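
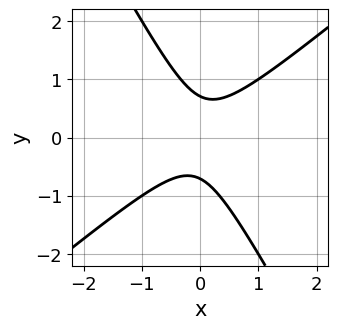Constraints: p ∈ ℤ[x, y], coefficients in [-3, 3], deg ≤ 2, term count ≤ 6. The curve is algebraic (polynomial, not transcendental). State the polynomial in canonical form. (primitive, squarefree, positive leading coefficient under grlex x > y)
3*x^2 - 2*x*y - 2*y^2 + 1

1. The degree is 2 — a generic line meets the curve in up to 2 points.
2. From the visible intercepts: no x-intercept at any integer in the box.
3. The integer polynomial consistent with all of this is the stated p.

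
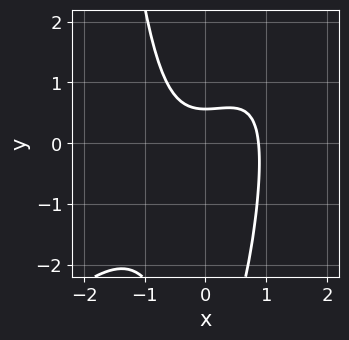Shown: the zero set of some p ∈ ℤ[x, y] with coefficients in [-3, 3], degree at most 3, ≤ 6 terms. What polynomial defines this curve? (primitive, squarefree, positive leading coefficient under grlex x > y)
The degree is 3 — the shape is more complex than any degree-2 curve.
Solving for integer coefficients yields p as stated.

3*x^3 - 3*x^2*y + y^2 + 3*y - 2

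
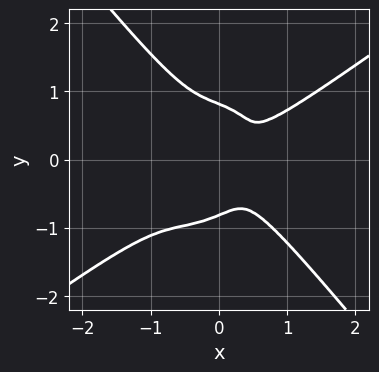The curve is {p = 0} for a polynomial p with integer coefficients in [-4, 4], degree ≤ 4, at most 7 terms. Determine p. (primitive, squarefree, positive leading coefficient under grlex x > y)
The degree is 4 — no degree-3 curve has this shape.
Solving for integer coefficients yields p as stated.

3*x^4 - 3*x^3*y - 3*y^4 - 2*x*y^2 + 2*y^2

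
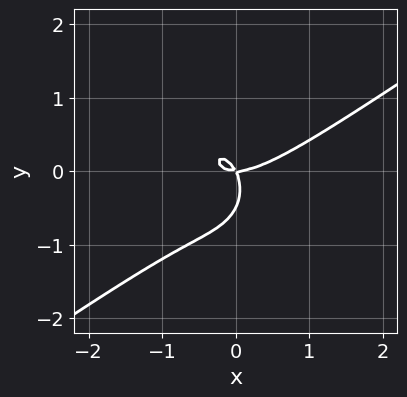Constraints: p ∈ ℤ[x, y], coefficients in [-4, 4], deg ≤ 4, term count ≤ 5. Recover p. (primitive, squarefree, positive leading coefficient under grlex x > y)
(a) Degree: no degree-2 curve has this shape, so deg p = 3.
(b) From the visible intercepts: one y-axis crossing is at y = 0; it meets the x-axis at x = 0 (among the integer gridlines).
(c) Fitting integer coefficients to these (and the overall shape) gives p.

2*x^3 - 2*x^2*y - 2*y^3 - 2*x*y - y^2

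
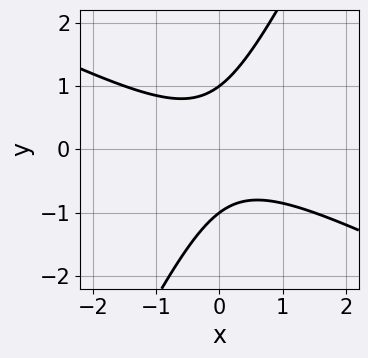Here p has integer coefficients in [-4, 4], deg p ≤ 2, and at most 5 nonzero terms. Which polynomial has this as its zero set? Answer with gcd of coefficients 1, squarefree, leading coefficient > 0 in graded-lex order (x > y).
First, deg p = 2. The shape is more complex than any degree-1 curve.
Next, checking where it meets the axes: no x-intercept at any integer in the box; the y-axis gridline crossings are at y ∈ {-1, 1}.
Finally, fitting integer coefficients to these (and the overall shape) gives p.

2*x^2 + 3*x*y - 2*y^2 + 2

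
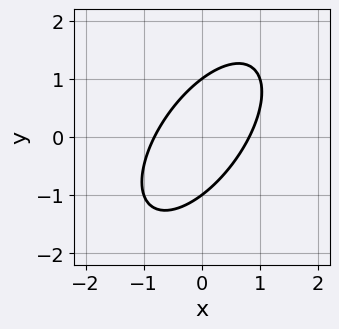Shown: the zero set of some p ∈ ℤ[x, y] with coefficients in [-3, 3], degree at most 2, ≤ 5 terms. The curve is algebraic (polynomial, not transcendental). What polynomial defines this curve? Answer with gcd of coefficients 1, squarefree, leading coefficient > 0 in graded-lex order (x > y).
3*x^2 - 3*x*y + 2*y^2 - 2

First, deg p = 2. A generic line meets the curve in up to 2 points.
Next, from the visible intercepts: the y-axis gridline crossings are at y ∈ {-1, 1}.
Finally, the integer polynomial consistent with all of this is the stated p.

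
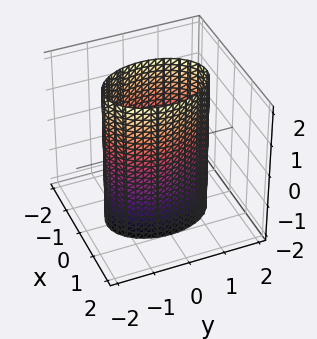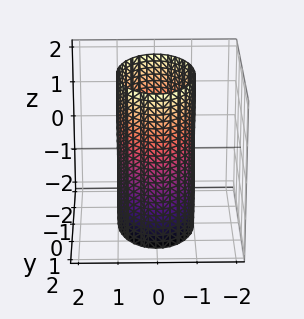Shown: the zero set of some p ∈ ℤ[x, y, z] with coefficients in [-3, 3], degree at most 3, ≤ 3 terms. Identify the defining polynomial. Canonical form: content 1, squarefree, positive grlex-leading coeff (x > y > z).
2*x^2 + y^2 - 2

(a) Degree: a cylinder; a quadric, so deg p = 2.
(b) Symmetries: the y ↦ −y reflection is a symmetry, so y appears only in even powers; mirror symmetry z ↦ −z ⇒ only even powers of z; it's symmetric under x → −x, forcing even powers of x.
(c) Checking where it meets the axes: no z-intercept at any integer in the box; the x-axis gridline crossings are at x ∈ {-1, 1}.
(d) The integer polynomial consistent with all of this is the stated p.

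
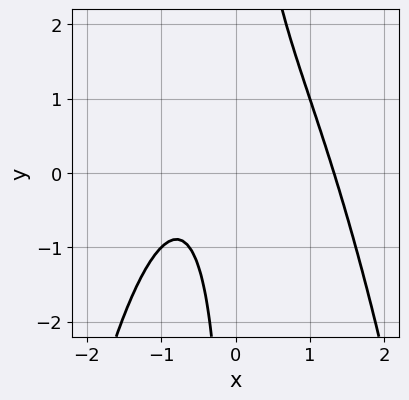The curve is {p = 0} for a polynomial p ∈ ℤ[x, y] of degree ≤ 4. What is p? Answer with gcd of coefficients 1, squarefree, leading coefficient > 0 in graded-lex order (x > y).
x^3 + x*y - x - 1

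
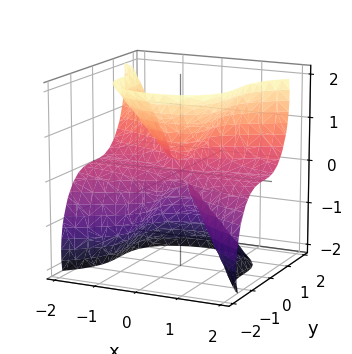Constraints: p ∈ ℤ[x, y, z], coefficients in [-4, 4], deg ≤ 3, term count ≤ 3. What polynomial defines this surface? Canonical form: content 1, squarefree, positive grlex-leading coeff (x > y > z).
(a) deg p = 3. The shape is more complex than any degree-2 surface.
(b) Against the integer gridlines: one z-axis crossing is at z = 0; one y-axis crossing is at y = 0; every point of the x-axis in the box is on the surface.
(c) Assembling these constraints gives the stated polynomial.

2*x^2*z - 3*y^3 - z^3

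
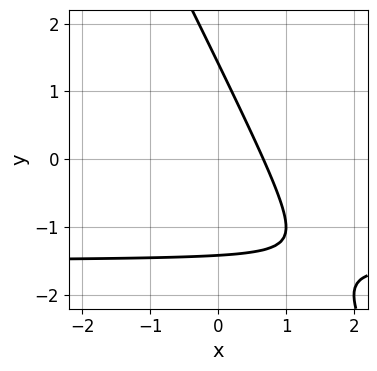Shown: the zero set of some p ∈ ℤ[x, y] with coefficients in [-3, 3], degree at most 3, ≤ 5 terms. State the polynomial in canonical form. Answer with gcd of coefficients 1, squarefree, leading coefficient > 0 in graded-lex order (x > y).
First, deg p = 2.
Finally, the integer polynomial consistent with all of this is the stated p.

2*x*y + y^2 + 3*x - 2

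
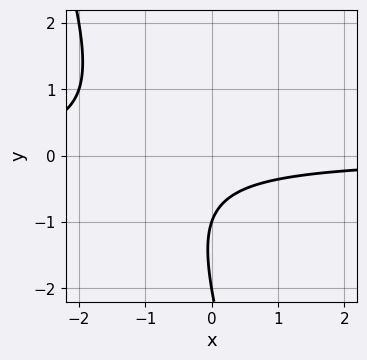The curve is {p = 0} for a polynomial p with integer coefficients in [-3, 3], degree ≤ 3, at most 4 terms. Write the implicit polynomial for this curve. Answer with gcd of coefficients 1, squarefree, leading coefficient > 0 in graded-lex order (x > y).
3*x*y + y^2 + 3*y + 2

The degree is 2 — a generic line meets the curve in up to 2 points.
Observable constraints: the curve avoids every integer x-axis point in the box; the y-axis gridline crossings are at y ∈ {-2, -1}.
These observations pin down the coefficients.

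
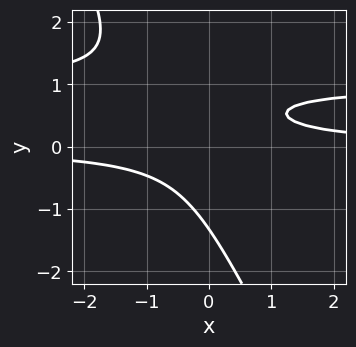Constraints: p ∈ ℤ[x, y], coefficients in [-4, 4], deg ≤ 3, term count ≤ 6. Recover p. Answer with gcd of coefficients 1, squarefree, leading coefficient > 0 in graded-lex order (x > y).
Degree: a generic line meets the curve in up to 3 points, so deg p = 3.
Observable constraints: it misses every integer gridline on the x-axis.
Fitting integer coefficients to these (and the overall shape) gives p.

2*x*y^2 + y^3 - 2*x*y - y + 1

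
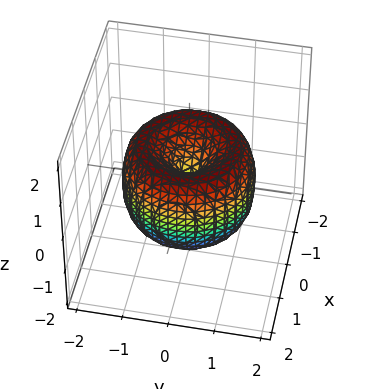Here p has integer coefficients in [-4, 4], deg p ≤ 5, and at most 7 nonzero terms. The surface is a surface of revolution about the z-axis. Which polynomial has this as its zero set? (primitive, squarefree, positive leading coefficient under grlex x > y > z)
First, degree: a generic line meets the surface in up to 4 points, so deg p = 4.
Next, symmetry: every cross-section ⟂ z is a circle, so x, y appear only via x² + y².
Next, from the axis intercepts and sections: it meets the y-axis at y = 0 (among the integer gridlines); it crosses the z-axis at the gridline z = 0.
Finally, the integer polynomial consistent with all of this is the stated p.

x^4 + 2*x^2*y^2 + y^4 - 2*x^2 - 2*y^2 + z^2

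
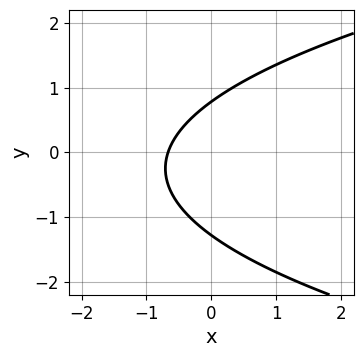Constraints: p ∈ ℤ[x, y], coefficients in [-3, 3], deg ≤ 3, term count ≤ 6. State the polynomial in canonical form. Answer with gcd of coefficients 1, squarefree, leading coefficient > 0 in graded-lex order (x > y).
(a) Degree: a generic line meets the curve in up to 2 points, so deg p = 2.
(b) The integer polynomial consistent with all of this is the stated p.

2*y^2 - 3*x + y - 2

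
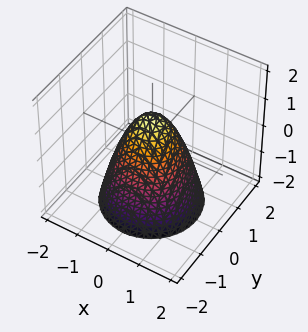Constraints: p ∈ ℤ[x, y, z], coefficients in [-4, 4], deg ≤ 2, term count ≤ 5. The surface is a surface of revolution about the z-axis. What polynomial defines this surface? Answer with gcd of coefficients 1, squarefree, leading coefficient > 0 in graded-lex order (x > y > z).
3*x^2 + 3*y^2 + 2*z - 2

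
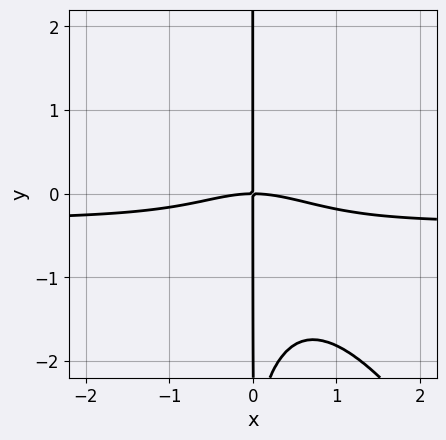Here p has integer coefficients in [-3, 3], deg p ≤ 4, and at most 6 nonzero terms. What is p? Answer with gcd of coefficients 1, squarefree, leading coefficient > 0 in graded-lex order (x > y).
First, the degree is 4 — no degree-3 curve has this shape.
Next, from the visible intercepts: it crosses the x-axis at the gridline x = 0; every point of the y-axis in the box is on the curve.
Finally, assembling these constraints gives the stated polynomial.

3*x^3*y + 2*x^2*y^2 + x^3 + x*y^2 + 3*x*y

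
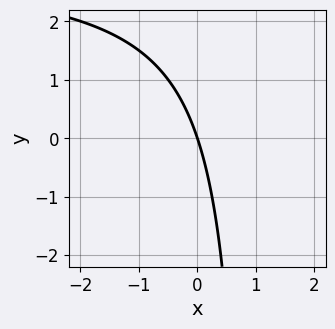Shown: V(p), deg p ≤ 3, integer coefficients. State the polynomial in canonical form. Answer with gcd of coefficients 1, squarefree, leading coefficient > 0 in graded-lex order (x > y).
x*y - 3*x - y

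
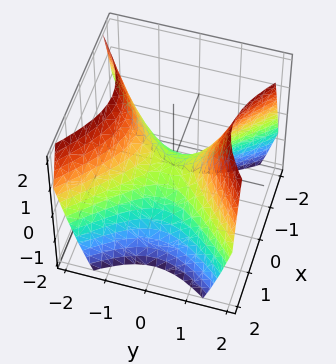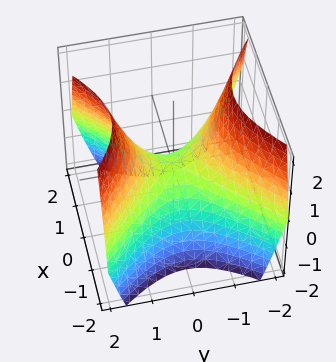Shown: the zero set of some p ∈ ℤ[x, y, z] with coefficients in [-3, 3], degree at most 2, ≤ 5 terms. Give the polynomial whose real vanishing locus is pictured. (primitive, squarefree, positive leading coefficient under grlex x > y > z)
x^2 - y^2 + z

First, degree: a saddle surface; a quadric, so deg p = 2.
Then, symmetries: the x ↦ −x reflection is a symmetry, so x appears only in even powers; the y ↦ −y reflection is a symmetry, so y appears only in even powers.
Then, checking where it meets the axes: it crosses the x-axis at the gridline x = 0; one z-axis crossing is at z = 0; it meets the y-axis at y = 0 (among the integer gridlines).
Finally, assembling these constraints gives the stated polynomial.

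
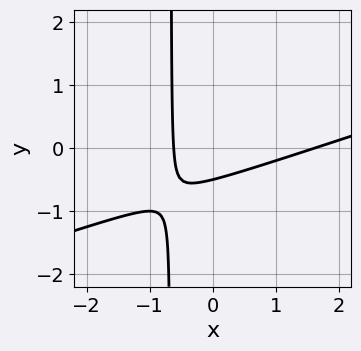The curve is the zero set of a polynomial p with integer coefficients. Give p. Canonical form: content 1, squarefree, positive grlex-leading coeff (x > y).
x^2 - 3*x*y - x - 2*y - 1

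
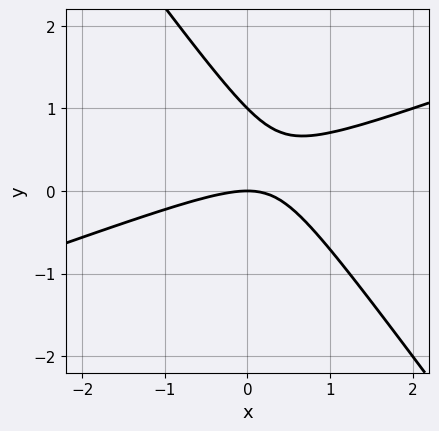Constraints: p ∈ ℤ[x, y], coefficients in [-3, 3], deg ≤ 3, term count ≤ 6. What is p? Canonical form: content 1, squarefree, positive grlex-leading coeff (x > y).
x^2 - 2*x*y - 2*y^2 + 2*y

First, deg p = 2.
Then, from the visible intercepts: among the integer gridlines, it crosses the y-axis at y ∈ {0, 1}; it meets the x-axis at x = 0 (among the integer gridlines).
Finally, together with the visible shape, these determine p as stated.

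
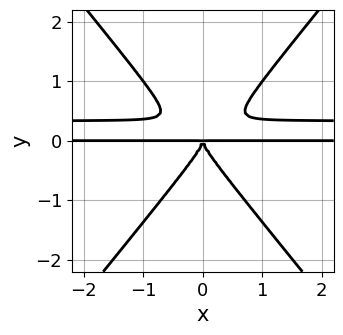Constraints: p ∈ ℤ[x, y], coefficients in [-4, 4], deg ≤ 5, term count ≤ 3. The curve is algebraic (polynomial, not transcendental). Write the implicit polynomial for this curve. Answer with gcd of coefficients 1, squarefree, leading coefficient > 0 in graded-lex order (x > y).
3*x^2*y^2 - 2*y^4 - x^2*y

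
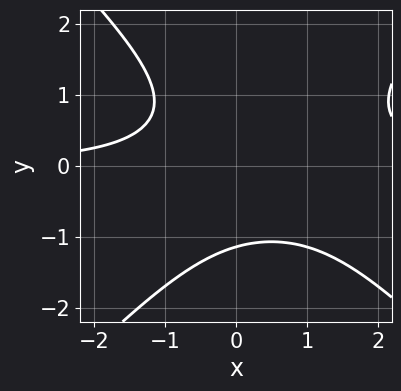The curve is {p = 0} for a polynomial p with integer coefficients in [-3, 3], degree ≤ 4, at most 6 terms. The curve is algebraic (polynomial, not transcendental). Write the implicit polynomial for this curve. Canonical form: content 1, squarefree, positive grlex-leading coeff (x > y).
1. Degree: the shape is more complex than any degree-2 curve, so deg p = 3.
2. Checking where it meets the axes: it misses every integer gridline on the x-axis.
3. Together with the visible shape, these determine p as stated.

2*x^2*y - 2*y^3 - 2*x*y - 3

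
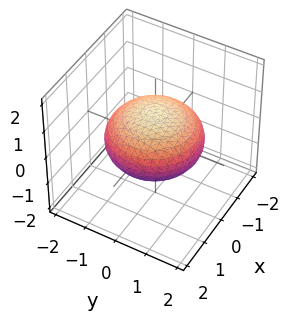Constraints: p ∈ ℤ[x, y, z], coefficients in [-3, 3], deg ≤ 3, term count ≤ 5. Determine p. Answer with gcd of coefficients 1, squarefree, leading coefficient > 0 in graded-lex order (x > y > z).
x^2 + y^2 + 2*z^2 - 2

1. deg p = 2. A generic line meets the surface in up to 2 points.
2. Symmetries: the surface is invariant under rotation about z: p = q(x² + y², z).
3. From the visible intercepts: a circular section at z = 0 has radius between 1 and 2; the z-axis gridline crossings are at z ∈ {-1, 1}.
4. Putting this together gives p.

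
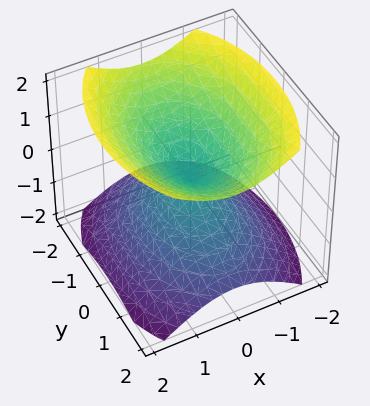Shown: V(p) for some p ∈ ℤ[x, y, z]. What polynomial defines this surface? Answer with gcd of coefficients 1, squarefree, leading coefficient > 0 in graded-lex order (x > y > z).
First, I count 2 distinct pieces. They look like related sheets of one shape, so recover p as a whole.
Next, deg p = 2. Two nappes meeting at a single point; a quadric.
Then, symmetries: mirror symmetry y ↦ −y ⇒ only even powers of y; mirror symmetry z ↦ −z ⇒ only even powers of z; it's symmetric under x → −x, forcing even powers of x.
Next, from the axis intercepts and sections: it crosses the y-axis at the gridline y = 0; one z-axis crossing is at z = 0; it meets the x-axis at x = 0 (among the integer gridlines).
Finally, assembling these constraints gives the stated polynomial.

2*x^2 + y^2 - 2*z^2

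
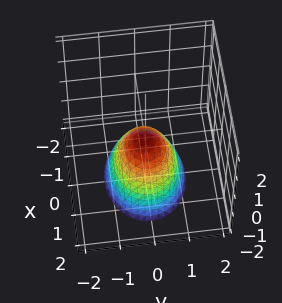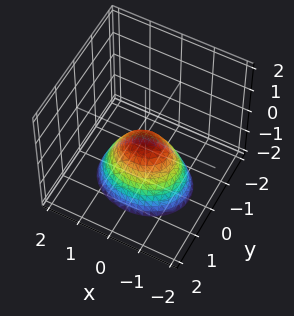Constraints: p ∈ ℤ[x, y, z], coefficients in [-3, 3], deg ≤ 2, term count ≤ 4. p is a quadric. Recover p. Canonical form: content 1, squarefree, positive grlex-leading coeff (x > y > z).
1. Degree: a paraboloid; a quadric, so deg p = 2.
2. Symmetries: the x ↦ −x reflection is a symmetry, so x appears only in even powers; it's symmetric under y → −y, forcing even powers of y.
3. Reading off the gridlines: it meets the x-axis at x = 0 (among the integer gridlines); one z-axis crossing is at z = 0; it crosses the y-axis at the gridline y = 0.
4. Matching integer coefficients to the picture gives p.

2*x^2 + 3*y^2 + 2*z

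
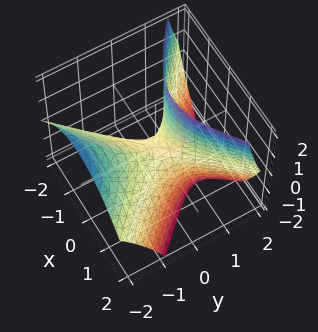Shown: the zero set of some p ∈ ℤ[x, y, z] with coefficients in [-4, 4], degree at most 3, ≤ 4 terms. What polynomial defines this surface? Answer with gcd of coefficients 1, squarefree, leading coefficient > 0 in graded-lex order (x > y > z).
1. deg p = 2.
2. Checking where it meets the axes: it crosses the y-axis at the gridline y = 0; one x-axis crossing is at x = 0; it crosses the z-axis at the gridline z = 0.
3. Assembling these constraints gives the stated polynomial.

3*x^2 - 3*y^2 - 3*y*z + 2*z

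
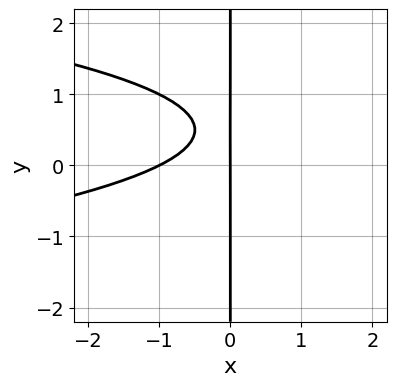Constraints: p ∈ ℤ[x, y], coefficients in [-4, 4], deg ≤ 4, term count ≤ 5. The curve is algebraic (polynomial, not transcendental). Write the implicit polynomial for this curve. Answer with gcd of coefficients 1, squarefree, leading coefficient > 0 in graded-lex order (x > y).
The degree is 3 — no degree-2 curve has this shape.
From the axis intercepts and sections: the x-axis gridline crossings are at x ∈ {-1, 0}; the visible y-axis segment lies entirely on the curve.
Fitting integer coefficients to these (and the overall shape) gives p.

2*x*y^2 + x^2 - 2*x*y + x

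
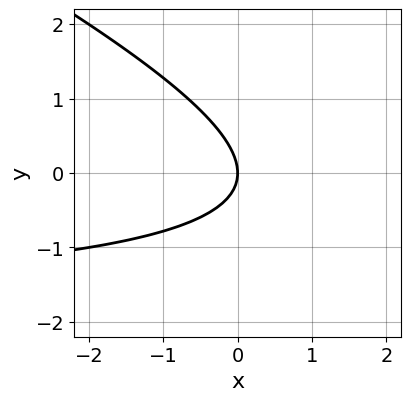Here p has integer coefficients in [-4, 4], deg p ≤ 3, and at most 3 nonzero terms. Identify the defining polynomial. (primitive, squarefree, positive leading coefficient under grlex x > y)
x*y + 2*y^2 + 2*x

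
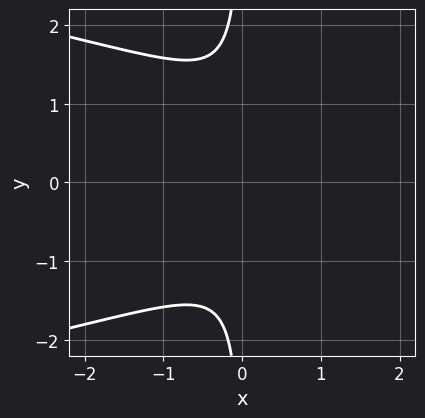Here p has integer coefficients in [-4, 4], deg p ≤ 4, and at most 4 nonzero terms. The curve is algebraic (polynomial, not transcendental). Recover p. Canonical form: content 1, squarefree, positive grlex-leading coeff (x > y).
2*x*y^2 + 2*x^2 - 2*x + 1

Degree: the shape is more complex than any degree-2 curve, so deg p = 3.
Symmetries: it's symmetric under y → −y, forcing even powers of y.
From the axis intercepts and sections: no y-intercept at any integer in the box; no x-intercept at any integer in the box.
Assembling these constraints gives the stated polynomial.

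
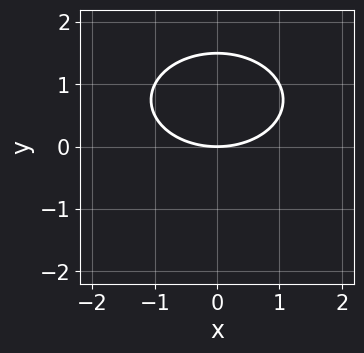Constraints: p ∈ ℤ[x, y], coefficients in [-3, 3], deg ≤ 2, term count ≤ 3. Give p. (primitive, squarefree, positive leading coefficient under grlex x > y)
Degree: a generic line meets the curve in up to 2 points, so deg p = 2.
Symmetries: mirror symmetry x ↦ −x ⇒ only even powers of x.
From the visible intercepts: one y-axis crossing is at y = 0; one x-axis crossing is at x = 0.
The integer polynomial consistent with all of this is the stated p.

x^2 + 2*y^2 - 3*y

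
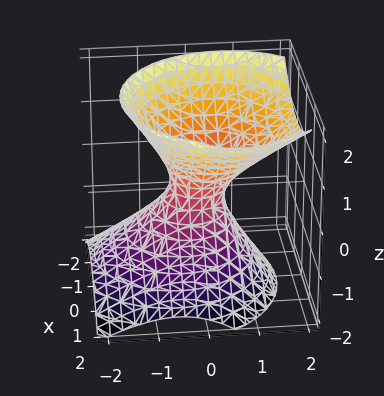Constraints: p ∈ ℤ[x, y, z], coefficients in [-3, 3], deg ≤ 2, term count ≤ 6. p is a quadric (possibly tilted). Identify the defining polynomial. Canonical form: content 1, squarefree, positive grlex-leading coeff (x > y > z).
1. deg p = 2. The shape is more complex than any degree-1 surface.
2. Reading off the gridlines: the surface avoids every integer z-axis point in the box.
3. Assembling these constraints gives the stated polynomial.

3*x^2 + 3*y^2 - 2*y*z - 3*z^2 - 1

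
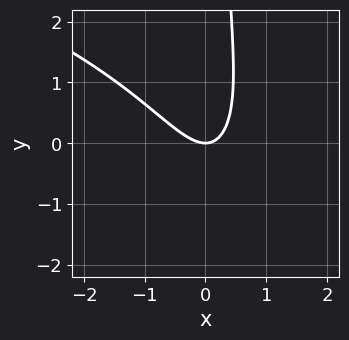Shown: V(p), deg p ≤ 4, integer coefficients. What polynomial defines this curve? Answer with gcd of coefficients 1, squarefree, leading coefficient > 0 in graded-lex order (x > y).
deg p = 3. A generic line meets the curve in up to 3 points.
Against the integer gridlines: it crosses the x-axis at the gridline x = 0; one y-axis crossing is at y = 0.
Assembling these constraints gives the stated polynomial.

x*y^2 + 3*x^2 + 2*x*y - 2*y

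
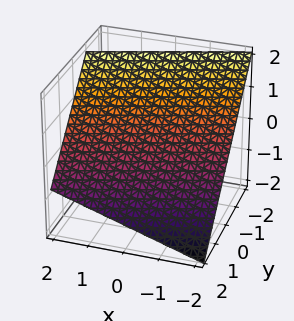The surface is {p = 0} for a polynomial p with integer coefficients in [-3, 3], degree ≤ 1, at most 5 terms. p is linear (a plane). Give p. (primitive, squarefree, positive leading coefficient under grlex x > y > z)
First, degree: the surface is flat (a plane), so deg p = 1.
Next, from the axis intercepts and sections: it meets the x-axis at x = -2 (among the integer gridlines).
Finally, solving for integer coefficients yields p as stated.

x - 3*y - 3*z + 2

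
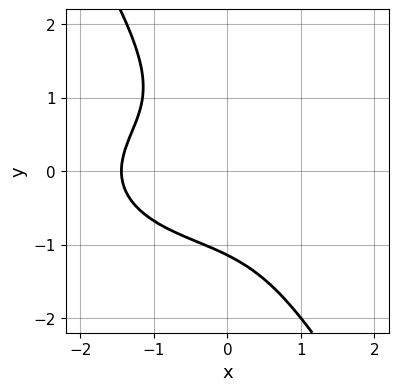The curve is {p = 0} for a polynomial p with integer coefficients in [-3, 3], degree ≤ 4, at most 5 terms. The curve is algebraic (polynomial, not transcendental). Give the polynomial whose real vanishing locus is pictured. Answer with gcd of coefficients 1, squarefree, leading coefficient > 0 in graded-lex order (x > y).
x^3 + 3*x*y^2 + 2*y^3 + 3

First, degree: a generic line meets the curve in up to 3 points, so deg p = 3.
Finally, putting this together gives p.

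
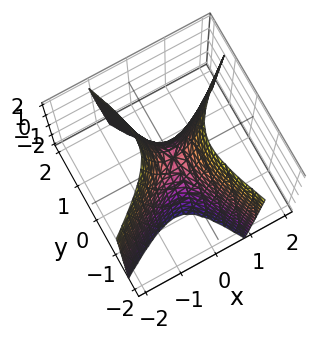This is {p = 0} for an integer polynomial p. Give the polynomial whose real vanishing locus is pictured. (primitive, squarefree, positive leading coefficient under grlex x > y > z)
(a) Degree: the shape is more complex than any degree-1 surface, so deg p = 2.
(b) Checking where it meets the axes: it crosses the y-axis at the gridline y = 0; it meets the z-axis at z = 0 (among the integer gridlines); it meets the x-axis at x = 0 (among the integer gridlines).
(c) These observations pin down the coefficients.

3*x^2 - 3*x*y - 2*y^2 - z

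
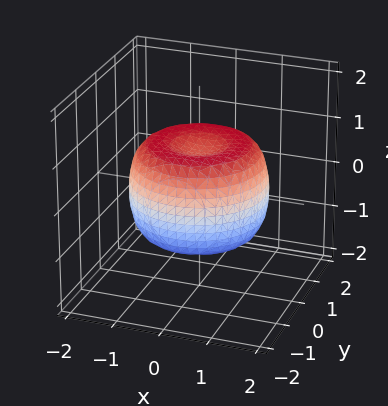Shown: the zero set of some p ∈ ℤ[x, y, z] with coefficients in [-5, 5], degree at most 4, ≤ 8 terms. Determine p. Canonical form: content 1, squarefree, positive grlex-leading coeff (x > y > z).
1. deg p = 4. No degree-3 surface has this shape.
2. Symmetries: the surface is invariant under rotation about z: p = q(x² + y², z).
3. Checking where it meets the axes: a circular section at z = 1 has radius between 0 and 1.
4. The integer polynomial consistent with all of this is the stated p.

2*x^4 + 4*x^2*y^2 + 2*y^4 - 3*x^2 - 3*y^2 + 3*z^2 - 2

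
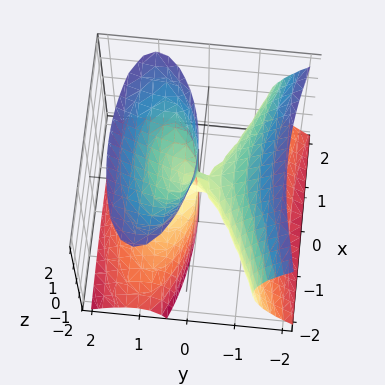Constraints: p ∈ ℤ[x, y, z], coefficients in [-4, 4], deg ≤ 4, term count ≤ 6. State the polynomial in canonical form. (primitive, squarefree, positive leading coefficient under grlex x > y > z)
First, deg p = 3.
Next, reading off the gridlines: one y-axis crossing is at y = 0; every point of the z-axis in the box is on the surface; it meets the x-axis at x = 0 (among the integer gridlines).
Finally, the integer polynomial consistent with all of this is the stated p.

2*y^3 - 2*y*z^2 + x^2 + y*z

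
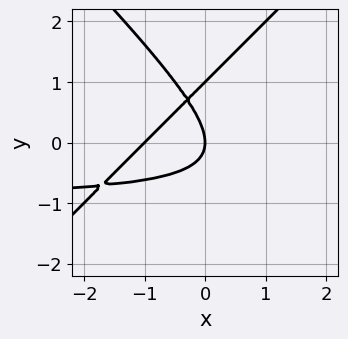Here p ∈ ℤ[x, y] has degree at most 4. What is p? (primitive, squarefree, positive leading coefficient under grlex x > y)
First, the degree is 3 — the shape is more complex than any degree-2 curve.
Then, checking where it meets the axes: among the integer gridlines, it crosses the x-axis at x ∈ {-1, 0}; among the integer gridlines, it crosses the y-axis at y ∈ {0, 1}.
Finally, the integer polynomial consistent with all of this is the stated p.

x^2*y - y^3 + x^2 + y^2 + x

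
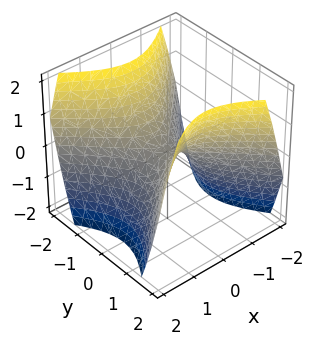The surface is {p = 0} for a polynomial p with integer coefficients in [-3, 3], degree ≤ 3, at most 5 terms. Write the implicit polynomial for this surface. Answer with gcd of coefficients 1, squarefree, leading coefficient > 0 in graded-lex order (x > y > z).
First, the degree is 2 — a hyperbolic paraboloid; a quadric.
Then, symmetries: mirror symmetry y ↦ −y ⇒ only even powers of y; the x ↦ −x reflection is a symmetry, so x appears only in even powers.
Next, from the visible intercepts: one y-axis crossing is at y = 0; it meets the z-axis at z = 0 (among the integer gridlines); it meets the x-axis at x = 0 (among the integer gridlines).
Finally, these observations pin down the coefficients.

x^2 - y^2 + z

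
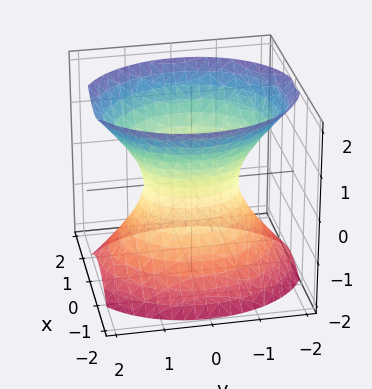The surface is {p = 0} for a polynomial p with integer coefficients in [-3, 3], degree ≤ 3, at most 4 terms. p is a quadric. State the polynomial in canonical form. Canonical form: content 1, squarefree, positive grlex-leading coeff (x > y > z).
Degree: an hourglass — one-sheet hyperboloid; a quadric, so deg p = 2.
Symmetries: mirror symmetry y ↦ −y ⇒ only even powers of y; mirror symmetry x ↦ −x ⇒ only even powers of x; the z ↦ −z reflection is a symmetry, so z appears only in even powers.
From the axis intercepts and sections: among the integer gridlines, it crosses the y-axis at y ∈ {-1, 1}; the surface avoids every integer z-axis point in the box.
The integer polynomial consistent with all of this is the stated p.

3*x^2 + 2*y^2 - 2*z^2 - 2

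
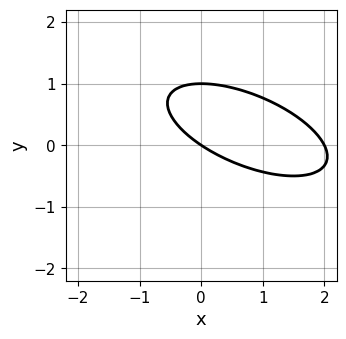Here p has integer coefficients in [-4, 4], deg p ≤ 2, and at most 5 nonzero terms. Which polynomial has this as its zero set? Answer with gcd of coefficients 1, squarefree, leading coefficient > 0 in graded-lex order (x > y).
x^2 + 2*x*y + 3*y^2 - 2*x - 3*y

First, deg p = 2. The shape is more complex than any degree-1 curve.
Next, reading off the gridlines: the x-axis gridline crossings are at x ∈ {0, 2}; the y-axis gridline crossings are at y ∈ {0, 1}.
Finally, matching integer coefficients to the picture gives p.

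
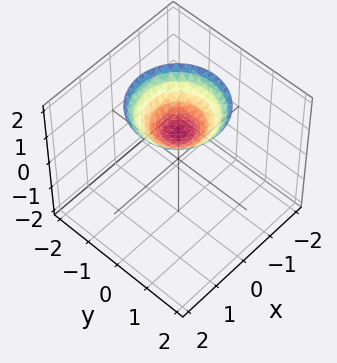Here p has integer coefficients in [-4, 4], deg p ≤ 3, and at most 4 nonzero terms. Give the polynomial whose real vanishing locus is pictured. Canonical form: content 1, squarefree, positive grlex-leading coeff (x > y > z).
2*x^2 + 2*y^2 - 3*z + 3

1. Degree: the shape is more complex than any degree-1 surface, so deg p = 2.
2. Symmetry: every cross-section ⟂ z is a circle, so x, y appear only via x² + y².
3. Observable constraints: it misses every integer gridline on the y-axis; a circular section at z = 2 has radius between 1 and 2; one z-axis crossing is at z = 1.
4. Putting this together gives p.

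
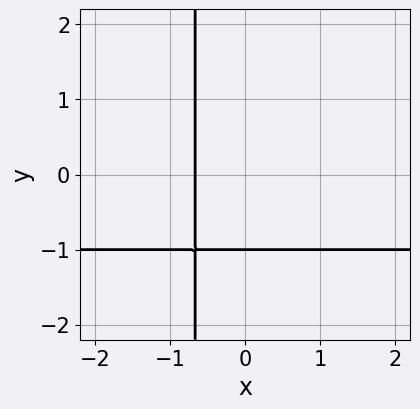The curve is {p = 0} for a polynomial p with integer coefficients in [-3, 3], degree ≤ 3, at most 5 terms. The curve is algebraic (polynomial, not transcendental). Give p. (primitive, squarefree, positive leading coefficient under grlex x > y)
3*x*y + 3*x + 2*y + 2

1. deg p = 2. No degree-1 curve has this shape.
2. Reading off the gridlines: it meets the y-axis at y = -1 (among the integer gridlines).
3. The integer polynomial consistent with all of this is the stated p.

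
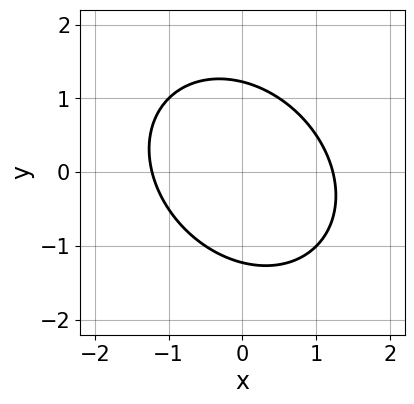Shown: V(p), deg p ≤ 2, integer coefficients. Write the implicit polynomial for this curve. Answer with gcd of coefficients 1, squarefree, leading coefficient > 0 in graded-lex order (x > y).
2*x^2 + x*y + 2*y^2 - 3

(a) deg p = 2.
(b) Solving for integer coefficients yields p as stated.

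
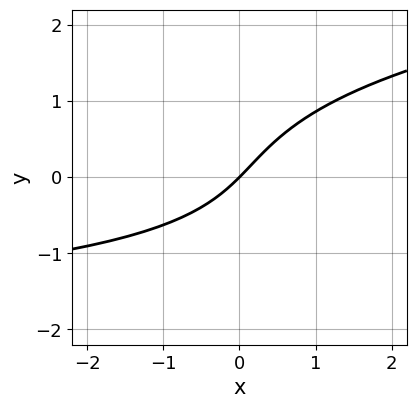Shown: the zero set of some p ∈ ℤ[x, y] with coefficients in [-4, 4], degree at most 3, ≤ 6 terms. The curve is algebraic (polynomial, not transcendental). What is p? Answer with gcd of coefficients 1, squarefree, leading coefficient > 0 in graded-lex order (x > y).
(a) The degree is 3 — no degree-2 curve has this shape.
(b) Reading off the gridlines: it meets the x-axis at x = 0 (among the integer gridlines); it crosses the y-axis at the gridline y = 0.
(c) Fitting integer coefficients to these (and the overall shape) gives p.

2*y^3 - x*y - 3*x + 3*y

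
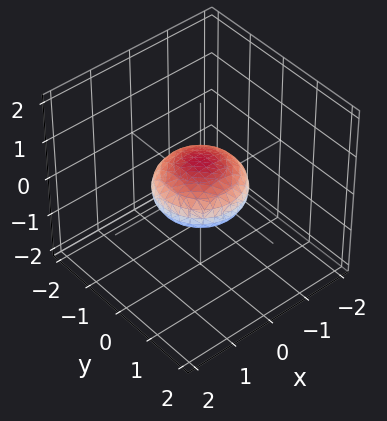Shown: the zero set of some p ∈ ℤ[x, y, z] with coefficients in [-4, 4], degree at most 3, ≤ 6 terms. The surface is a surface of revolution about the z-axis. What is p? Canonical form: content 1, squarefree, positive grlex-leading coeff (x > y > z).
x^2 + y^2 + 2*z^2 - 1

Degree: no degree-1 surface has this shape, so deg p = 2.
Symmetries: the z-axis is an axis of rotation, so x and y enter only as x² + y².
From the visible intercepts: among the integer gridlines, it crosses the y-axis at y ∈ {-1, 1}; the x-axis gridline crossings are at x ∈ {-1, 1}; a circular section at z = 0 has radius exactly 1.
The integer polynomial consistent with all of this is the stated p.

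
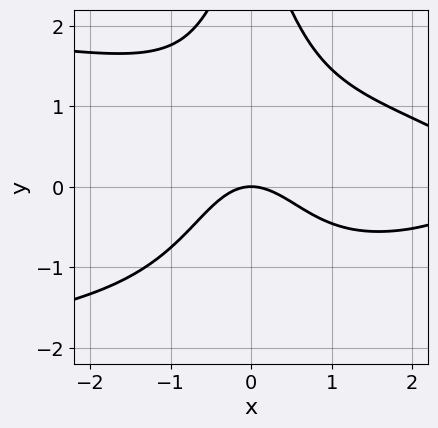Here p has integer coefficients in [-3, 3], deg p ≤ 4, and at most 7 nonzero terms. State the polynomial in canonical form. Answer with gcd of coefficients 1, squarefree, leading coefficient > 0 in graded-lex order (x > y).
2*x^2*y^2 + x^3 - 3*x^2 + y^2 - 3*y

deg p = 4. No degree-3 curve has this shape.
From the visible intercepts: it crosses the x-axis at the gridline x = 0; one y-axis crossing is at y = 0.
Putting this together gives p.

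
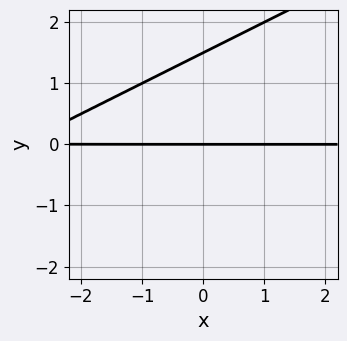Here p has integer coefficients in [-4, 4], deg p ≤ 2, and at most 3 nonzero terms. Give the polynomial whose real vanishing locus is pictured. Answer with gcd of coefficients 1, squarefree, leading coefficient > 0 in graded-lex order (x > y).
Degree: a generic line meets the curve in up to 2 points, so deg p = 2.
From the axis intercepts and sections: every point of the x-axis in the box is on the curve; it meets the y-axis at y = 0 (among the integer gridlines).
Solving for integer coefficients yields p as stated.

x*y - 2*y^2 + 3*y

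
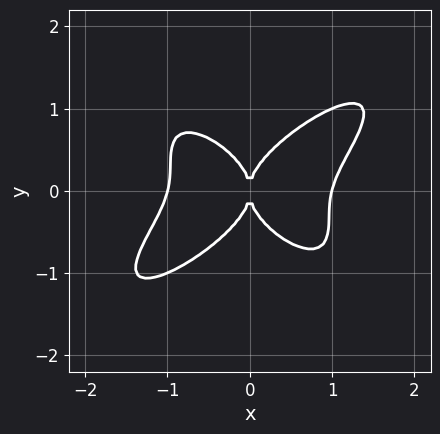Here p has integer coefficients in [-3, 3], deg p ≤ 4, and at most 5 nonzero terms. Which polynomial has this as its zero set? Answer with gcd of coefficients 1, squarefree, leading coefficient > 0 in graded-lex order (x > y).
2*x^4 - x^3*y - 2*x^2*y^2 + 3*y^4 - 2*x^2

1. Degree: no degree-3 curve has this shape, so deg p = 4.
2. Reading off the gridlines: among the integer gridlines, it crosses the x-axis at x ∈ {-1, 0, 1}; it crosses the y-axis at the gridline y = 0.
3. Matching integer coefficients to the picture gives p.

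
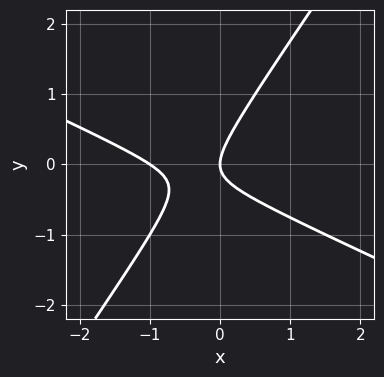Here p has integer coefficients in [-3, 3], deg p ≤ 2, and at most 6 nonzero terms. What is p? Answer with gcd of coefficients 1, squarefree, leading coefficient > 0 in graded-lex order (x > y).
deg p = 2. A generic line meets the curve in up to 2 points.
Reading off the gridlines: among the integer gridlines, it crosses the x-axis at x ∈ {-1, 0}; it crosses the y-axis at the gridline y = 0.
Fitting integer coefficients to these (and the overall shape) gives p.

2*x^2 + 3*x*y - 3*y^2 + 2*x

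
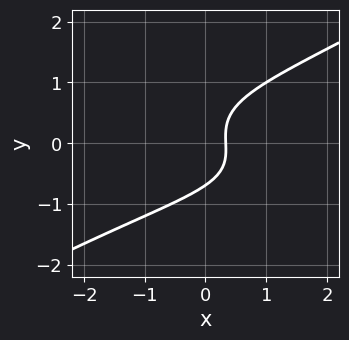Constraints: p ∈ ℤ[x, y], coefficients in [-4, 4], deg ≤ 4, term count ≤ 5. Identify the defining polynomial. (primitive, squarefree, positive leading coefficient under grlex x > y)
x^2*y - 3*y^3 + 3*x - 1

(a) Degree: the shape is more complex than any degree-2 curve, so deg p = 3.
(b) Putting this together gives p.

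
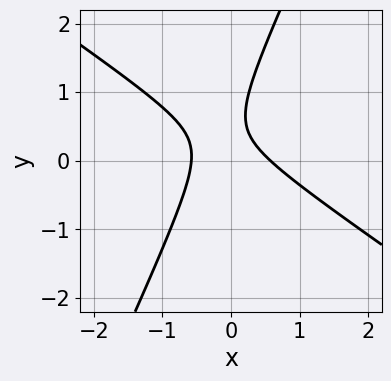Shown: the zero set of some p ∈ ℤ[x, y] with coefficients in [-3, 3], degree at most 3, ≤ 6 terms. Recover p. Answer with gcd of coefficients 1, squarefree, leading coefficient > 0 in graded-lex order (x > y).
3*x^2 + 3*x*y - 2*y^2 + 2*y - 1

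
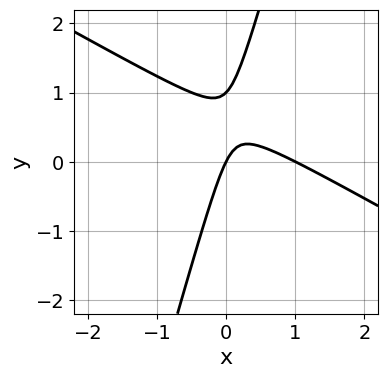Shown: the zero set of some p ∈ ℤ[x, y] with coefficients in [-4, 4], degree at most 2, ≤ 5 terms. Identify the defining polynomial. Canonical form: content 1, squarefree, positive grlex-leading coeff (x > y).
deg p = 2. A generic line meets the curve in up to 2 points.
Reading off the gridlines: among the integer gridlines, it crosses the y-axis at y ∈ {0, 1}; among the integer gridlines, it crosses the x-axis at x ∈ {0, 1}.
Assembling these constraints gives the stated polynomial.

2*x^2 + 3*x*y - y^2 - 2*x + y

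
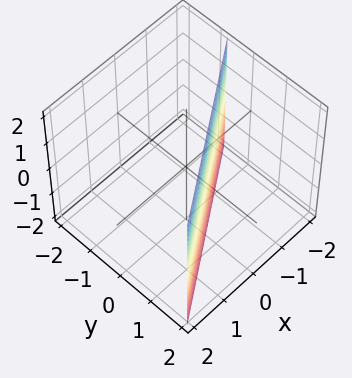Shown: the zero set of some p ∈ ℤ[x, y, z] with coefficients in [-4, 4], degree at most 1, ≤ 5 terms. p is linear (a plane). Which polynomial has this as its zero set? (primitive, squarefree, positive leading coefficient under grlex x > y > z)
2*x - 3*y + 2

Degree: the surface is flat (a plane), so deg p = 1.
Checking where it meets the axes: it misses every integer gridline on the z-axis; one x-axis crossing is at x = -1.
Putting this together gives p.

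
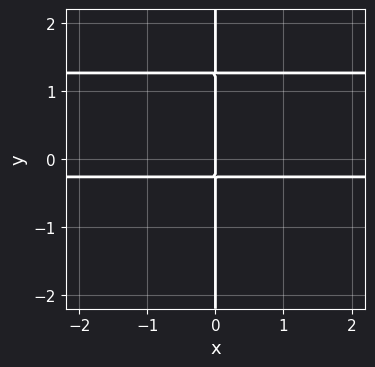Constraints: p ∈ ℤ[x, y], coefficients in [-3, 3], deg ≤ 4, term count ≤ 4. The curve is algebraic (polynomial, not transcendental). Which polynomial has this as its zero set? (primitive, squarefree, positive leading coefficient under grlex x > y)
3*x*y^2 - 3*x*y - x

1. deg p = 3. A generic line meets the curve in up to 3 points.
2. From the visible intercepts: it crosses the x-axis at the gridline x = 0; every point of the y-axis in the box is on the curve.
3. The integer polynomial consistent with all of this is the stated p.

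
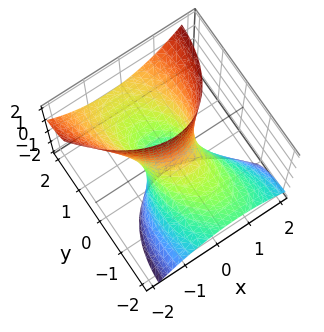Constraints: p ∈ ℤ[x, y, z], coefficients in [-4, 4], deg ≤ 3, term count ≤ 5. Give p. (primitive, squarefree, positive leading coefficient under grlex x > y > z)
2*x^2 + x*y + y^2 - 3*y*z - 1

1. The degree is 2 — the shape is more complex than any degree-1 surface.
2. Observable constraints: the surface avoids every integer z-axis point in the box; among the integer gridlines, it crosses the y-axis at y ∈ {-1, 1}.
3. Fitting integer coefficients to these (and the overall shape) gives p.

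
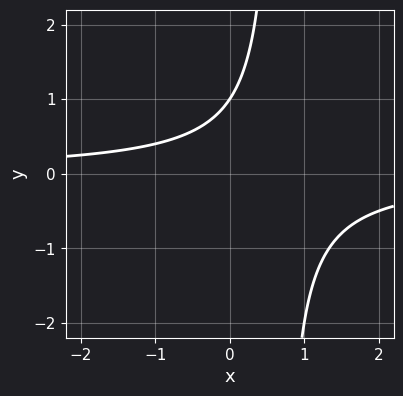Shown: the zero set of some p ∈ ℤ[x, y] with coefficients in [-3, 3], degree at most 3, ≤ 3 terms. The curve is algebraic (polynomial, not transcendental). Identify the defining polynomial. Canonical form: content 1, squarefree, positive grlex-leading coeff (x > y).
First, degree: a generic line meets the curve in up to 2 points, so deg p = 2.
Then, reading off the gridlines: it crosses the y-axis at the gridline y = 1; it misses every integer gridline on the x-axis.
Finally, fitting integer coefficients to these (and the overall shape) gives p.

3*x*y - 2*y + 2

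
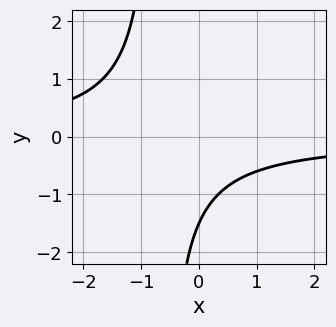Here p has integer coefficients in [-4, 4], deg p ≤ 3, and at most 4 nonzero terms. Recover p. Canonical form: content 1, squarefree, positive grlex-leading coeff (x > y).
(a) Degree: no degree-1 curve has this shape, so deg p = 2.
(b) Reading off the gridlines: no x-intercept at any integer in the box.
(c) Solving for integer coefficients yields p as stated.

3*x*y + 2*y + 3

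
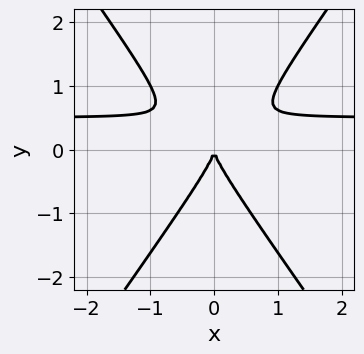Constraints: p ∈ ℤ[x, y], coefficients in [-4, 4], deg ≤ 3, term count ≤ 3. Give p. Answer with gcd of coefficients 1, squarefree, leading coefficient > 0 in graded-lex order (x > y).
2*x^2*y - y^3 - x^2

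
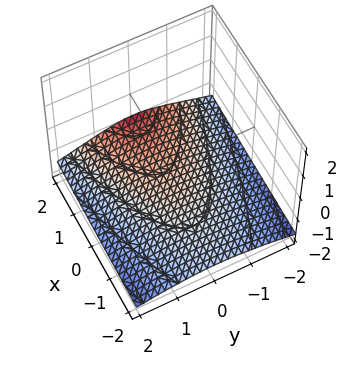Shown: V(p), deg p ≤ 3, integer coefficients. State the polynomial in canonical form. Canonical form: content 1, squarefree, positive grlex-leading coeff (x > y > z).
First, deg p = 3. No degree-2 surface has this shape.
Then, from the axis intercepts and sections: it misses every integer gridline on the y-axis; no x-intercept at any integer in the box.
Finally, fitting integer coefficients to these (and the overall shape) gives p.

2*z^3 + y^2 - x + 3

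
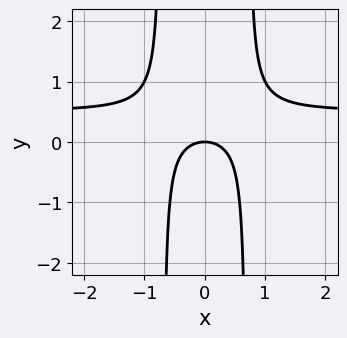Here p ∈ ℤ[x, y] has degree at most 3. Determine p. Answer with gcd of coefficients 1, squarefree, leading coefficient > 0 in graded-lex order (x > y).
2*x^2*y - x^2 - y

deg p = 3. A generic line meets the curve in up to 3 points.
Symmetries: mirror symmetry x ↦ −x ⇒ only even powers of x.
Checking where it meets the axes: it crosses the y-axis at the gridline y = 0; one x-axis crossing is at x = 0.
Together with the visible shape, these determine p as stated.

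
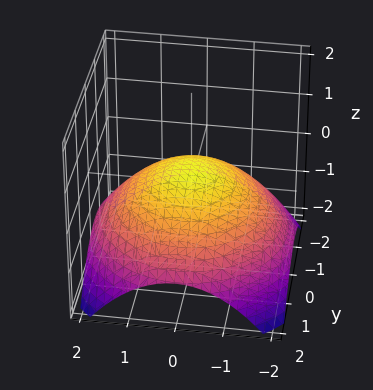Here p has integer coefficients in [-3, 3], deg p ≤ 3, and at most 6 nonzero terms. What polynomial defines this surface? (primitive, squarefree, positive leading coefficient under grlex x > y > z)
x^2 + y^2 + 3*z - 1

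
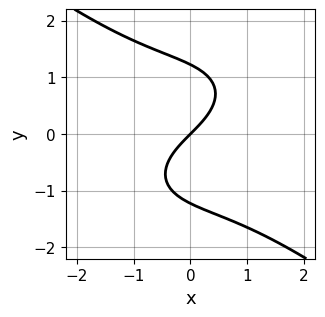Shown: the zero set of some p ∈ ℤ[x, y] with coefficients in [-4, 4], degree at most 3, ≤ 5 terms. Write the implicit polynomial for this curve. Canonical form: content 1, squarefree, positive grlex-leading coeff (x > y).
x^3 + 2*y^3 + 3*x - 3*y

(a) The degree is 3 — no degree-2 curve has this shape.
(b) Checking where it meets the axes: it crosses the y-axis at the gridline y = 0; one x-axis crossing is at x = 0.
(c) Together with the visible shape, these determine p as stated.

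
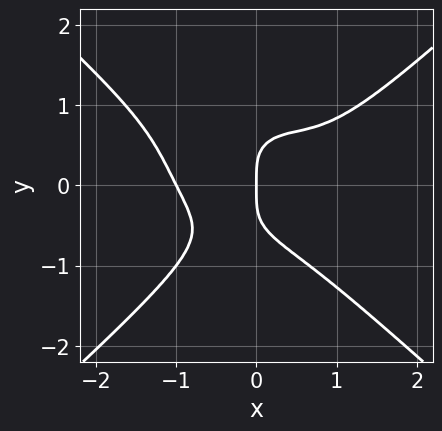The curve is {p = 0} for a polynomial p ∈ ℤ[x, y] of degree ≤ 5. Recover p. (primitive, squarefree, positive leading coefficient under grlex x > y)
First, deg p = 4.
Next, observable constraints: among the integer gridlines, it crosses the x-axis at x ∈ {-1, 0}; it meets the y-axis at y = 0 (among the integer gridlines).
Finally, assembling these constraints gives the stated polynomial.

2*x^4 - 3*y^4 - 3*x^2*y + 2*x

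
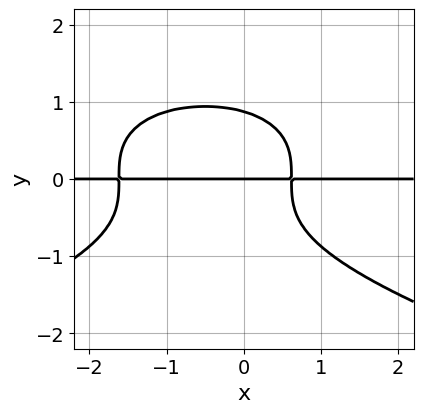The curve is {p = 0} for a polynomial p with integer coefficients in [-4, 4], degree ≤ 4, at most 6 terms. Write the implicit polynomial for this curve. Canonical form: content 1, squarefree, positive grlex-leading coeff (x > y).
3*y^4 + 2*x^2*y + 2*x*y - 2*y

First, the degree is 4 — no degree-3 curve has this shape.
Then, against the integer gridlines: the visible x-axis segment lies entirely on the curve; one y-axis crossing is at y = 0.
Finally, solving for integer coefficients yields p as stated.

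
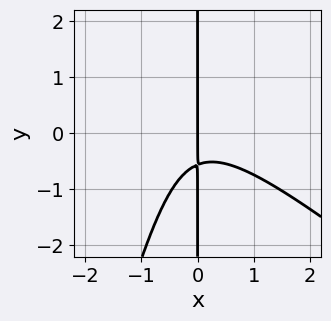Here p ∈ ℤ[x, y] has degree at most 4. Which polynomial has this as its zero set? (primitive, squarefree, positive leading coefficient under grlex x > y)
3*x^3 + 3*x^2*y - x*y^2 + 3*x*y + 2*x

Degree: a generic line meets the curve in up to 3 points, so deg p = 3.
Reading off the gridlines: one x-axis crossing is at x = 0; the visible y-axis segment lies entirely on the curve.
Putting this together gives p.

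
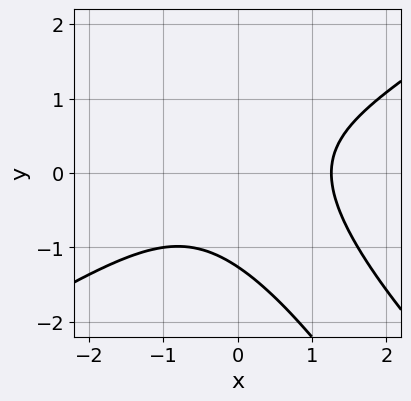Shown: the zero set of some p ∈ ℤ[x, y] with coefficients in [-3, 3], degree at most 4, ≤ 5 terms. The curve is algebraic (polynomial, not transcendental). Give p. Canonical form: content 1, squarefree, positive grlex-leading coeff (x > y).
(a) The degree is 3 — no degree-2 curve has this shape.
(b) Solving for integer coefficients yields p as stated.

x^3 - 2*x*y^2 - y^3 - 2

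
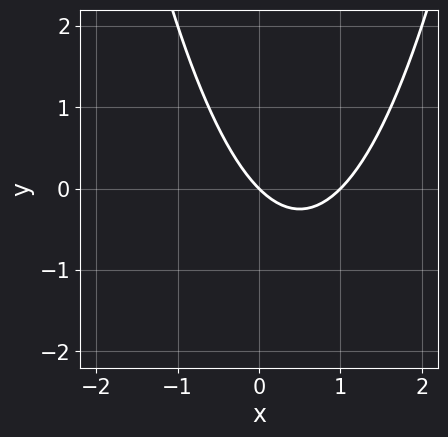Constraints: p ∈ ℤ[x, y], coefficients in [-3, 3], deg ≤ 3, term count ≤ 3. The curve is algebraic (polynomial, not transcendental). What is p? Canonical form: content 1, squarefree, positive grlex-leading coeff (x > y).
x^2 - x - y

The degree is 2 — the shape is more complex than any degree-1 curve.
Checking where it meets the axes: among the integer gridlines, it crosses the x-axis at x ∈ {0, 1}; one y-axis crossing is at y = 0.
Together with the visible shape, these determine p as stated.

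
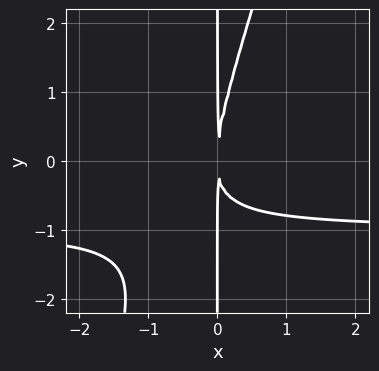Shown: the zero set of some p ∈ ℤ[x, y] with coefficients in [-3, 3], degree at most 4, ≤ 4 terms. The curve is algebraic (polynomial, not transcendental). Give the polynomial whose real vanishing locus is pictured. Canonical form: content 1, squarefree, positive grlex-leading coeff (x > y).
3*x^2*y - x*y^2 + 3*x^2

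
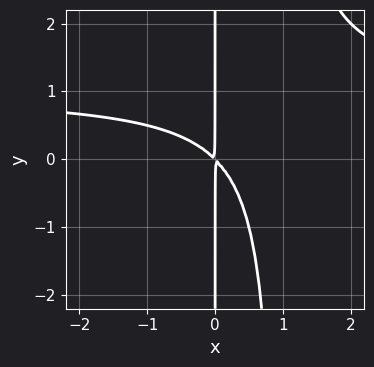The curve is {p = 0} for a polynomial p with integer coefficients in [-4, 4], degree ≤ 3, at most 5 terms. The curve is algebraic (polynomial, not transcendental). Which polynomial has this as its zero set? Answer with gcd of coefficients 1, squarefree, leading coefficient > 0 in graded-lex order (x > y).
deg p = 3.
From the visible intercepts: every point of the y-axis in the box is on the curve.
These observations pin down the coefficients.

x^2*y - x^2 - x*y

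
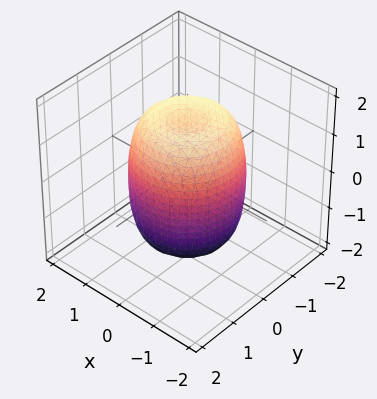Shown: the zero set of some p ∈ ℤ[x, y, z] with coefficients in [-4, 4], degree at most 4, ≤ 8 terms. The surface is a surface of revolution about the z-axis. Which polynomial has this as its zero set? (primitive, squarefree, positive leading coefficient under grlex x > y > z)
2*x^4 + 4*x^2*y^2 + 2*y^4 - 2*x^2 - 2*y^2 + z^2 - 2

Degree: the shape is more complex than any degree-3 surface, so deg p = 4.
Symmetry: every cross-section ⟂ z is a circle, so x, y appear only via x² + y².
From the visible intercepts: a circular section at z = 1 has radius between 1 and 2.
These observations pin down the coefficients.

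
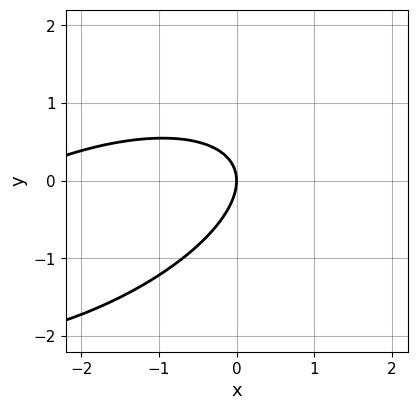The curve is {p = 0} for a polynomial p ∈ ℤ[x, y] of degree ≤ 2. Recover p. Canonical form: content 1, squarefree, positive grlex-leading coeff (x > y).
(a) Degree: a generic line meets the curve in up to 2 points, so deg p = 2.
(b) Checking where it meets the axes: it crosses the x-axis at the gridline x = 0; it crosses the y-axis at the gridline y = 0.
(c) Matching integer coefficients to the picture gives p.

x^2 - 2*x*y + 3*y^2 + 3*x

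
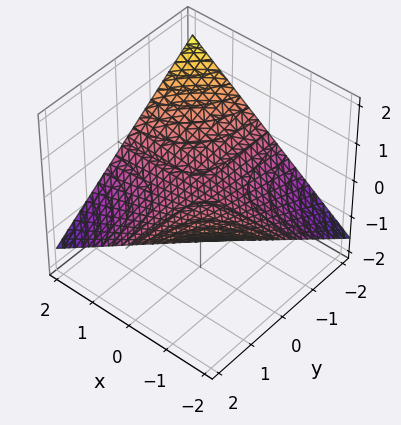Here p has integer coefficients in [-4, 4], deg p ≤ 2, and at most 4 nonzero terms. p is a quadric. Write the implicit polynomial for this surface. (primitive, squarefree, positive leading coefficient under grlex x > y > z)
(a) Degree: a saddle surface; a quadric, so deg p = 2.
(b) From the visible intercepts: it crosses the z-axis at the gridline z = 0; the visible x-axis segment lies entirely on the surface.
(c) Matching integer coefficients to the picture gives p. Check: (0, 2, 0) on the y-axis lies on the surface, and p(0, 2, 0) = 0. ✓

x*y + 3*z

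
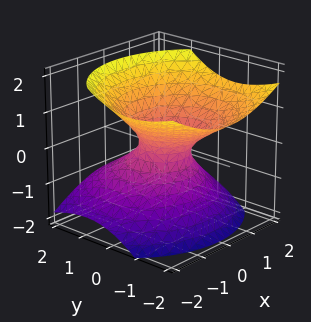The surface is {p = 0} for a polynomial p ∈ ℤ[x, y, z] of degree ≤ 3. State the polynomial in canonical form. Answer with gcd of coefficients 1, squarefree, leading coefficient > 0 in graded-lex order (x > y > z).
2*x^2 + 2*y^2 + 2*y*z - 3*z^2 - 1

1. The degree is 2 — the shape is more complex than any degree-1 surface.
2. Reading off the gridlines: it misses every integer gridline on the z-axis.
3. Putting this together gives p.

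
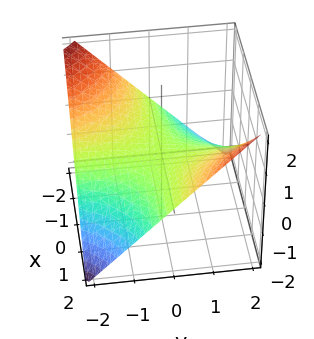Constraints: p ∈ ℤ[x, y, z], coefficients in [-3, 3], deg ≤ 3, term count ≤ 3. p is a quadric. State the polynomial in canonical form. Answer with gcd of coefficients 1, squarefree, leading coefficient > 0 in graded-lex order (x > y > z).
x*y - 2*z

First, degree: a saddle surface; a quadric, so deg p = 2.
Then, reading off the gridlines: one z-axis crossing is at z = 0; the visible y-axis segment lies entirely on the surface; every point of the x-axis in the box is on the surface.
Finally, assembling these constraints gives the stated polynomial.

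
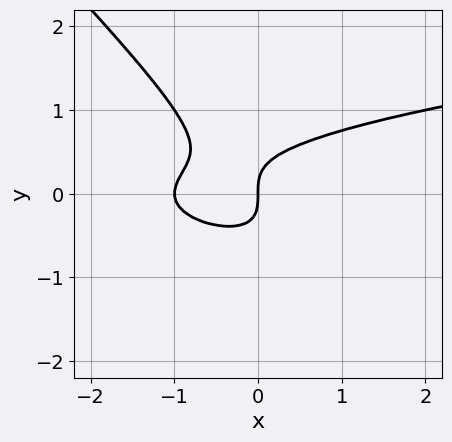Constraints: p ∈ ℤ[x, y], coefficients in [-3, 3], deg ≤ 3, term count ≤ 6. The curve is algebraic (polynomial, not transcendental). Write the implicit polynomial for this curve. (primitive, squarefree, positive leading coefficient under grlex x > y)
2*x*y^2 + 2*y^3 - x^2 - x

1. deg p = 3. The shape is more complex than any degree-2 curve.
2. Reading off the gridlines: the x-axis gridline crossings are at x ∈ {-1, 0}; one y-axis crossing is at y = 0.
3. Matching integer coefficients to the picture gives p.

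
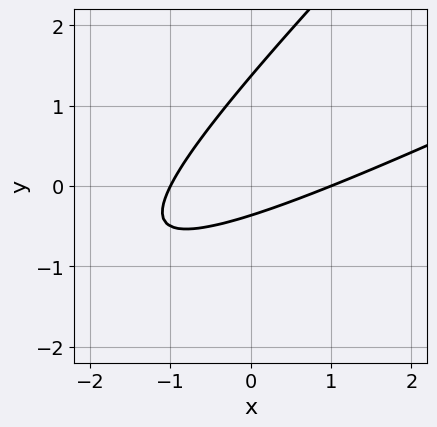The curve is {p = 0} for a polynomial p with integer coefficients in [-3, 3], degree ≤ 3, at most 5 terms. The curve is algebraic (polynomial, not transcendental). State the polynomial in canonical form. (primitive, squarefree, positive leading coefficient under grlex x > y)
1. Degree: no degree-1 curve has this shape, so deg p = 2.
2. Observable constraints: among the integer gridlines, it crosses the x-axis at x ∈ {-1, 1}.
3. These observations pin down the coefficients.

x^2 - 3*x*y + 2*y^2 - 2*y - 1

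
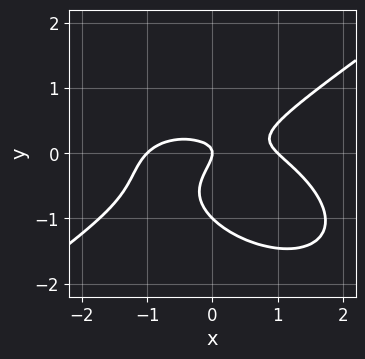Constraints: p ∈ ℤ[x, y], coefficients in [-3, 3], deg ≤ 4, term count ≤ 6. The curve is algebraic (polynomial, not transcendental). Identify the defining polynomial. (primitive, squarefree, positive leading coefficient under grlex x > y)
x^3 - 3*y^3 + 2*x*y - 3*y^2 - x

(a) deg p = 3. A generic line meets the curve in up to 3 points.
(b) Reading off the gridlines: the x-axis gridline crossings are at x ∈ {-1, 0, 1}; among the integer gridlines, it crosses the y-axis at y ∈ {-1, 0}.
(c) Together with the visible shape, these determine p as stated.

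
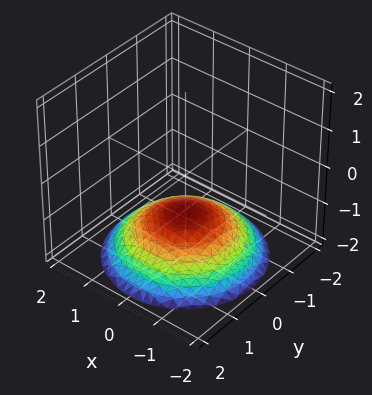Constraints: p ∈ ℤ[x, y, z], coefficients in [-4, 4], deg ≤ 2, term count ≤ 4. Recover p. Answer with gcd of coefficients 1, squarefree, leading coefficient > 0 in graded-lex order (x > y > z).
The degree is 2 — the shape is more complex than any degree-1 surface.
Symmetry: every cross-section ⟂ z is a circle, so x, y appear only via x² + y².
Checking where it meets the axes: no y-intercept at any integer in the box; a circular section at z = -2 has radius between 1 and 2.
Solving for integer coefficients yields p as stated. Check: (0, 0, -1) on the z-axis lies on the surface, and p(0, 0, -1) = 0. ✓

x^2 + y^2 + 3*z + 3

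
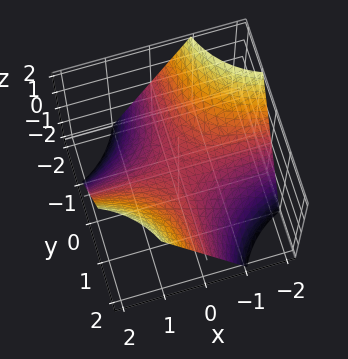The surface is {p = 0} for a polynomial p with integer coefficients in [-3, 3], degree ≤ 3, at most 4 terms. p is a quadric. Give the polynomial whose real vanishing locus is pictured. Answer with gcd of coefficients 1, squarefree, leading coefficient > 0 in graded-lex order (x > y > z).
x*y - z

First, the degree is 2 — a hyperbolic paraboloid; a quadric.
Then, against the integer gridlines: every point of the x-axis in the box is on the surface; every point of the y-axis in the box is on the surface; it meets the z-axis at z = 0 (among the integer gridlines).
Finally, together with the visible shape, these determine p as stated.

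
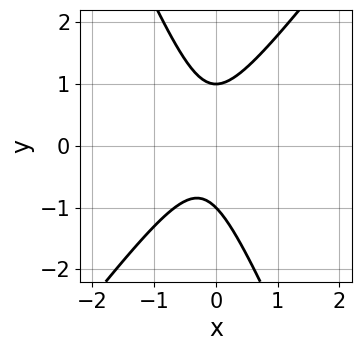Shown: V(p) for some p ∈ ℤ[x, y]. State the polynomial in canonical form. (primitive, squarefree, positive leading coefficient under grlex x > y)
3*x^2 - x*y - y^2 + x + 1

First, degree: a generic line meets the curve in up to 2 points, so deg p = 2.
Next, checking where it meets the axes: no x-intercept at any integer in the box; among the integer gridlines, it crosses the y-axis at y ∈ {-1, 1}.
Finally, these observations pin down the coefficients.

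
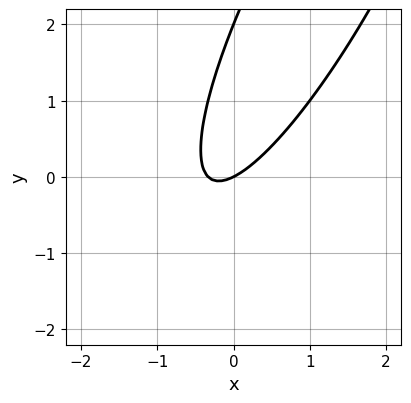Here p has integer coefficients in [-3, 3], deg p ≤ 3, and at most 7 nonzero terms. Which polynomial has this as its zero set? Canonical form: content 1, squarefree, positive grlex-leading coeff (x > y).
3*x^2 - 3*x*y + y^2 + x - 2*y

First, degree: the shape is more complex than any degree-1 curve, so deg p = 2.
Then, checking where it meets the axes: among the integer gridlines, it crosses the y-axis at y ∈ {0, 2}; it crosses the x-axis at the gridline x = 0.
Finally, fitting integer coefficients to these (and the overall shape) gives p.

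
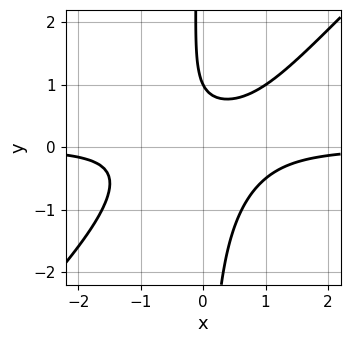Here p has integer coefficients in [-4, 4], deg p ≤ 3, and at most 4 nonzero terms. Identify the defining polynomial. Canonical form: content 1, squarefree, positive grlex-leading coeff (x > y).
2*x^2*y - 2*x*y^2 - y + 1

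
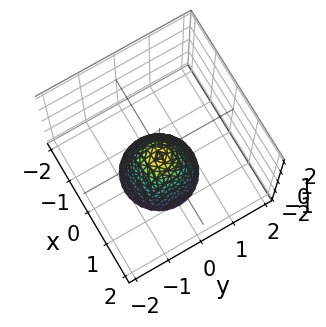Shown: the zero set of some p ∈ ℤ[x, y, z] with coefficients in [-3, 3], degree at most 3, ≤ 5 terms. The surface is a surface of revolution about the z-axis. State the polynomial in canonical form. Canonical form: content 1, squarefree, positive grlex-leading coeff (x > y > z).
First, degree: the shape is more complex than any degree-1 surface, so deg p = 2.
Then, symmetries: rotational symmetry about the z-axis ⇒ p depends on x, y only through x² + y².
Next, against the integer gridlines: no x-intercept at any integer in the box; no y-intercept at any integer in the box; a circular section at z = -1 has radius between 0 and 1.
Finally, fitting integer coefficients to these (and the overall shape) gives p.

3*x^2 + 3*y^2 + 2*z + 1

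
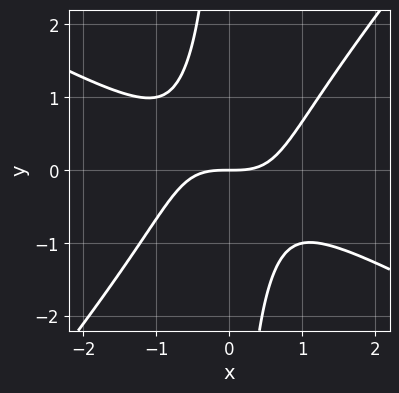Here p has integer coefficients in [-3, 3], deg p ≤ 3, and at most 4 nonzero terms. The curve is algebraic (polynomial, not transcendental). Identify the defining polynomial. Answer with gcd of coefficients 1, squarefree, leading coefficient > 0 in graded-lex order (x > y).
1. Degree: no degree-2 curve has this shape, so deg p = 3.
2. From the visible intercepts: it crosses the y-axis at the gridline y = 0; one x-axis crossing is at x = 0.
3. Fitting integer coefficients to these (and the overall shape) gives p.

2*x^3 + 2*x^2*y - 3*x*y^2 - 3*y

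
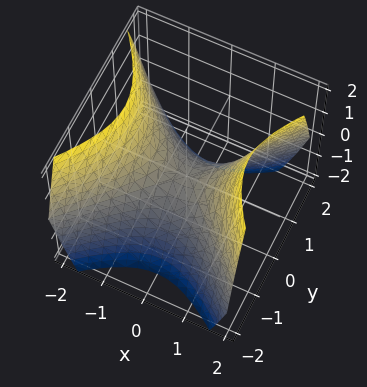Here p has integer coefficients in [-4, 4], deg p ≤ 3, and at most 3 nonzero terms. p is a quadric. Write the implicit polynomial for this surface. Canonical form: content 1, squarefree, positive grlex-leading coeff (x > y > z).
1. Degree: a hyperbolic paraboloid; a quadric, so deg p = 2.
2. Symmetries: mirror symmetry y ↦ −y ⇒ only even powers of y; the x ↦ −x reflection is a symmetry, so x appears only in even powers.
3. From the visible intercepts: it meets the z-axis at z = 0 (among the integer gridlines); it meets the x-axis at x = 0 (among the integer gridlines); one y-axis crossing is at y = 0.
4. Matching integer coefficients to the picture gives p.

x^2 - y^2 - z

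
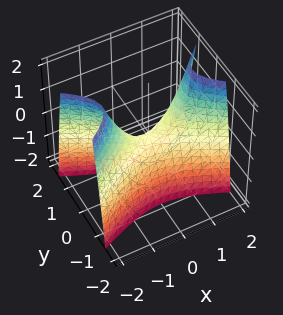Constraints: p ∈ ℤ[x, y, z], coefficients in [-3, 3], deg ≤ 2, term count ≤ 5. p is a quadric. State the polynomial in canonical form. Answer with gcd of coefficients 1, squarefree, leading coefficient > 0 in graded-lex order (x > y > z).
(a) The degree is 2 — a saddle surface; a quadric.
(b) Symmetries: the y ↦ −y reflection is a symmetry, so y appears only in even powers; mirror symmetry x ↦ −x ⇒ only even powers of x.
(c) Observable constraints: it crosses the z-axis at the gridline z = 0; one x-axis crossing is at x = 0.
(d) These observations pin down the coefficients.

x^2 - 3*y^2 - z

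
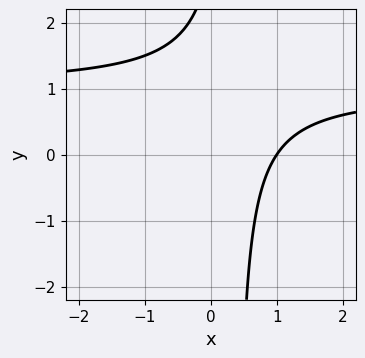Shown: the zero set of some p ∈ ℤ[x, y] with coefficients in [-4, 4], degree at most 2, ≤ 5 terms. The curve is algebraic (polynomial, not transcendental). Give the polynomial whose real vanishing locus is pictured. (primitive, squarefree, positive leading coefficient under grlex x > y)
3*x*y - 3*x - y + 3

1. The degree is 2 — no degree-1 curve has this shape.
2. Observable constraints: the curve avoids every integer y-axis point in the box; one x-axis crossing is at x = 1.
3. The integer polynomial consistent with all of this is the stated p.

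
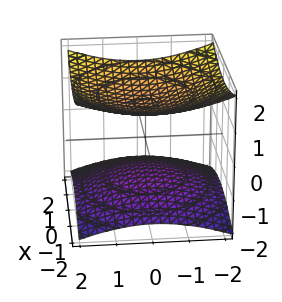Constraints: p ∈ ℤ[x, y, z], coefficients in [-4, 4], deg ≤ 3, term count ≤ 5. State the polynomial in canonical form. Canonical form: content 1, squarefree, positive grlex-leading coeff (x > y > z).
x^2 + y^2 - 3*z^2 + 3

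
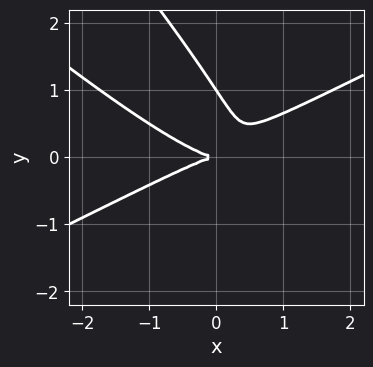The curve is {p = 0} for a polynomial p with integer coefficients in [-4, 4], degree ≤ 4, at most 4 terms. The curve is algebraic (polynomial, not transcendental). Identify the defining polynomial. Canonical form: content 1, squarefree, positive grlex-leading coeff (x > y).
Degree: the shape is more complex than any degree-2 curve, so deg p = 3.
Reading off the gridlines: the y-axis gridline crossings are at y ∈ {0, 1}; one x-axis crossing is at x = 0.
Assembling these constraints gives the stated polynomial.

x^3 - 3*x*y^2 - 2*y^3 + 2*y^2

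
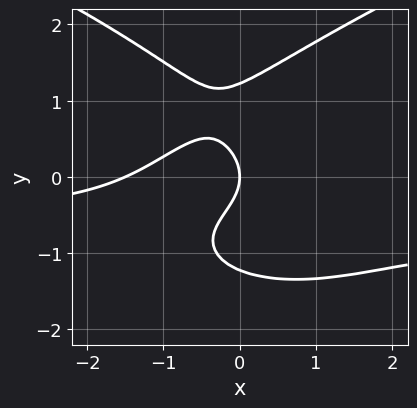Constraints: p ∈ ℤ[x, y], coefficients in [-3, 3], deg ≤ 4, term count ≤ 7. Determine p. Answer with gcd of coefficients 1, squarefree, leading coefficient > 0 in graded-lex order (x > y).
2*y^4 - 3*x^2*y - 2*x^2 - 3*y^2 - 3*x

(a) deg p = 4.
(b) Checking where it meets the axes: it crosses the y-axis at the gridline y = 0; it crosses the x-axis at the gridline x = 0.
(c) Matching integer coefficients to the picture gives p.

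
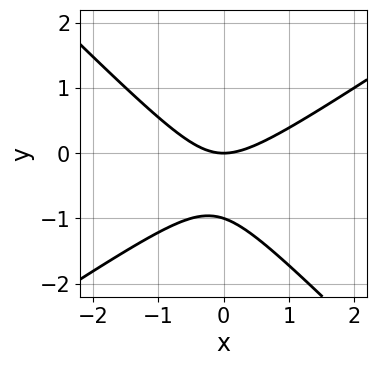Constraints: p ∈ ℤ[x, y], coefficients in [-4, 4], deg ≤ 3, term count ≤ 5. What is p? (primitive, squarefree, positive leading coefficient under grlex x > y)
2*x^2 - x*y - 3*y^2 - 3*y

(a) Degree: a generic line meets the curve in up to 2 points, so deg p = 2.
(b) From the visible intercepts: among the integer gridlines, it crosses the y-axis at y ∈ {-1, 0}; one x-axis crossing is at x = 0.
(c) Putting this together gives p.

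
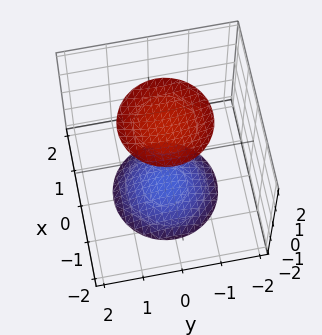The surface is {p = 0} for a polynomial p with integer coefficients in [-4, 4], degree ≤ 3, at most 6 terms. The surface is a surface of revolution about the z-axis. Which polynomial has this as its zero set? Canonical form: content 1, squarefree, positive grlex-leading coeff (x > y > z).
The picture has 2 separate pieces. Treating them together as one polynomial.
deg p = 2. No degree-1 surface has this shape.
Symmetries: rotational symmetry about the z-axis ⇒ p depends on x, y only through x² + y².
Against the integer gridlines: a circular section at z = -2 has radius exactly 1; the surface avoids every integer x-axis point in the box.
Putting this together gives p.

x^2 + y^2 - z^2 + 3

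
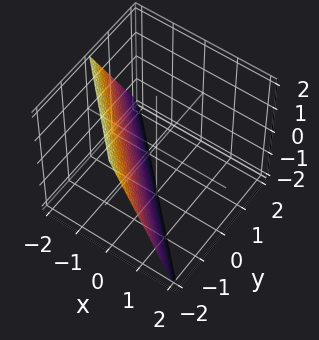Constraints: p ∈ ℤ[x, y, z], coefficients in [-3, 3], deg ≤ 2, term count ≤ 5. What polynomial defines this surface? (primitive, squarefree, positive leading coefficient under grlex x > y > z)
2*x + 2*y + z + 2

1. The degree is 1 — every cross-section is a straight line — this is a plane.
2. Against the integer gridlines: it crosses the x-axis at the gridline x = -1; it meets the y-axis at y = -1 (among the integer gridlines).
3. Together with the visible shape, these determine p as stated. Check: (0, 0, -2) on the z-axis lies on the surface, and p(0, 0, -2) = 0. ✓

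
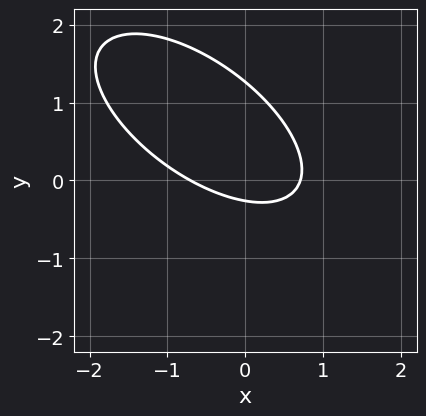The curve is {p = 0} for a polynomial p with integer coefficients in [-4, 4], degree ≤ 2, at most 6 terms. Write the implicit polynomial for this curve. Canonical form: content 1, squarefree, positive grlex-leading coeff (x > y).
(a) deg p = 2. The shape is more complex than any degree-1 curve.
(b) Putting this together gives p.

2*x^2 + 3*x*y + 3*y^2 - 3*y - 1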